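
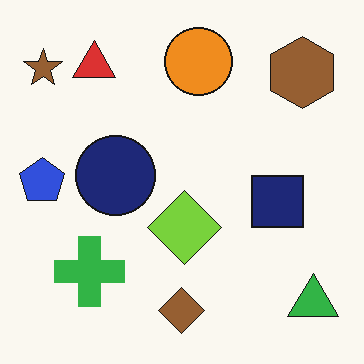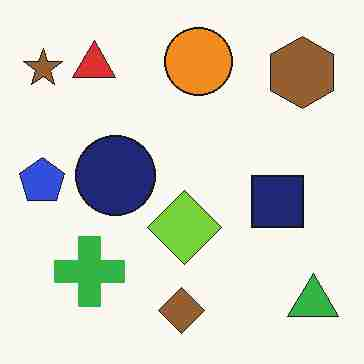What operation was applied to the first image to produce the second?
The image was degraded with heavy JPEG compression.

Blocky 8×8 compression artifacts appear around shape edges and the flat background shows ringing — characteristic JPEG degradation.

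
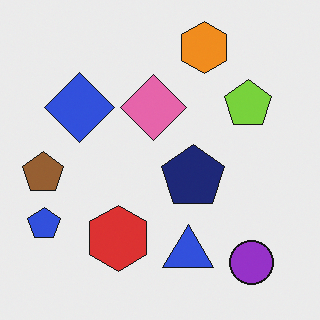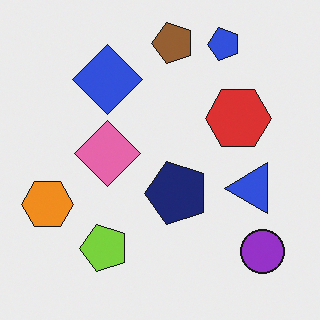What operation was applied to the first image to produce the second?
This is the original image transposed (reflected across the top-left ↔ bottom-right diagonal).

Shapes have swapped their row and column positions — what was in the top-right is now in the bottom-left — a diagonal reflection.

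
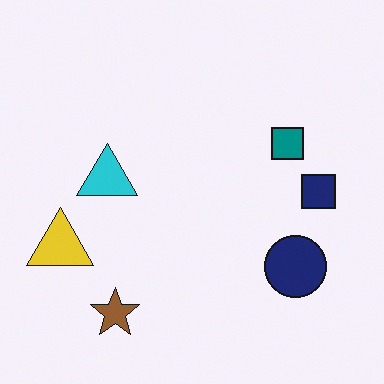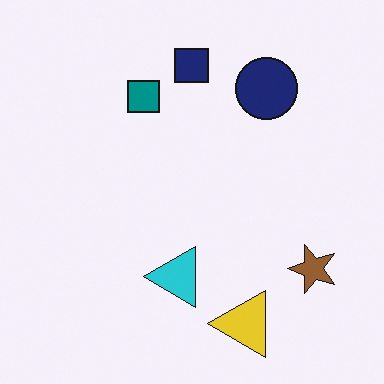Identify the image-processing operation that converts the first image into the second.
The transformation is: rotated 90° counter-clockwise.

The brown star sits in the bottom-left of the first image and the bottom-right of the second — consistent with a whole-image 90° counter-clockwise rotation.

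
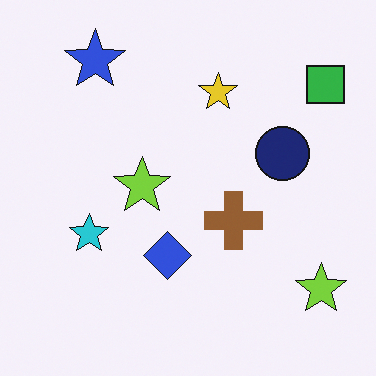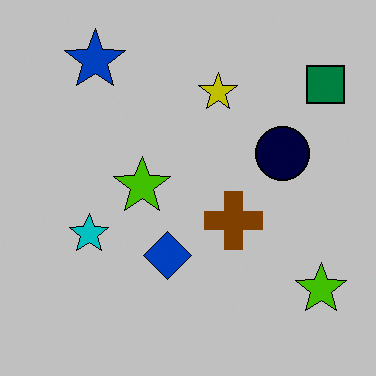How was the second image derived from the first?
It was aggressively posterized.

Each flat color has snapped to a coarser quantized level — most visibly, the near-white background has dropped to a flat grey.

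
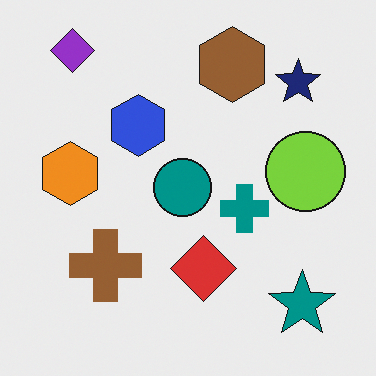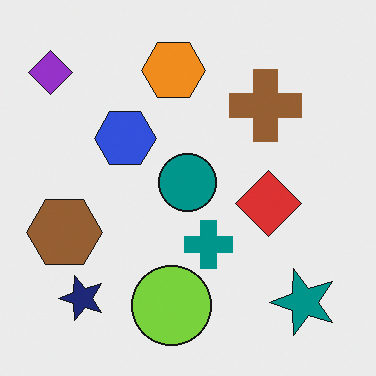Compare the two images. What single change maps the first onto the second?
This is the original image transposed (reflected across the top-left ↔ bottom-right diagonal).

Shapes have swapped their row and column positions — what was in the top-right is now in the bottom-left — a diagonal reflection.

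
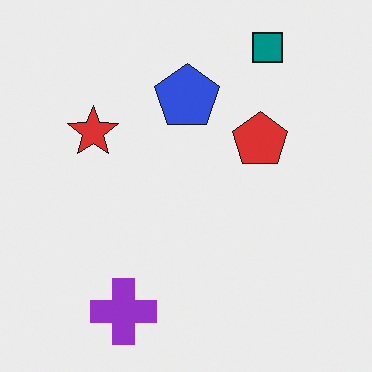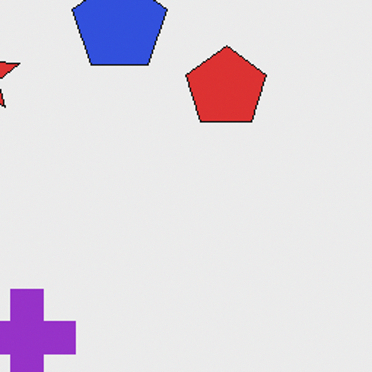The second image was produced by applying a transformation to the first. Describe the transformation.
The second image is the first cropped slightly and scaled back up.

The visible shapes are larger and the field of view is narrower; shapes near the original edges may be partly or wholly outside the frame — a crop-and-rescale.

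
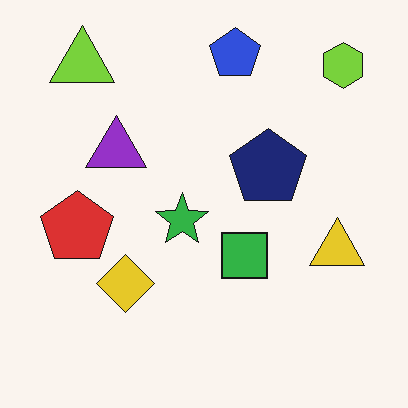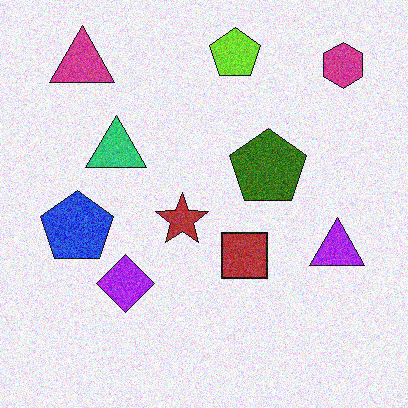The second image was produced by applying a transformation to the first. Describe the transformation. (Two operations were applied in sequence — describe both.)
The transformation is: degraded with visible gaussian noise, then hue-shifted by a large amount.

Random speckle covers the whole image, including the flat background. Every shape's color has rotated by the same amount around the hue wheel — a uniform hue shift.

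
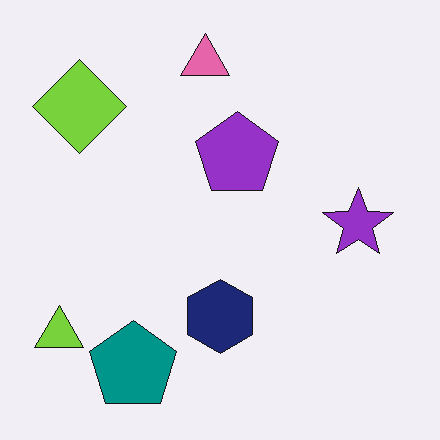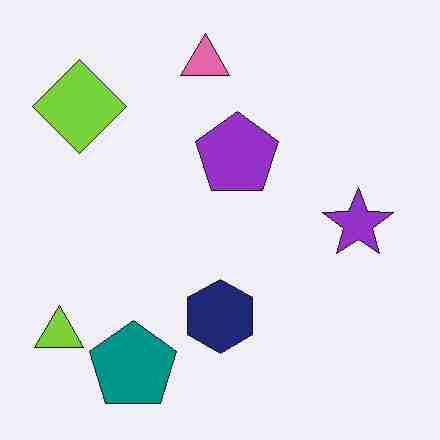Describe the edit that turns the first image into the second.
The image was degraded with heavy JPEG compression.

Blocky 8×8 compression artifacts appear around shape edges and the flat background shows ringing — characteristic JPEG degradation.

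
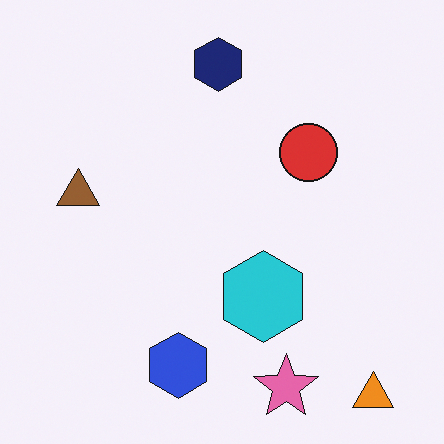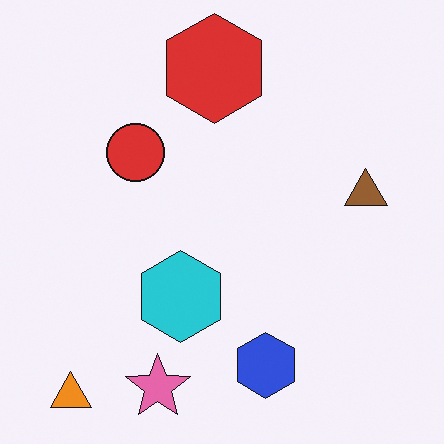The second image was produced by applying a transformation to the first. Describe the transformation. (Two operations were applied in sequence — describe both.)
Flipped horizontally (left ↔ right), then overlaid with an additional red hexagon.

The orange triangle is in the bottom-right of the first image and the bottom-left of the second — shapes on opposite sides of the vertical midline have swapped in a mirror flip. A red hexagon appears in the second image that is absent from the first.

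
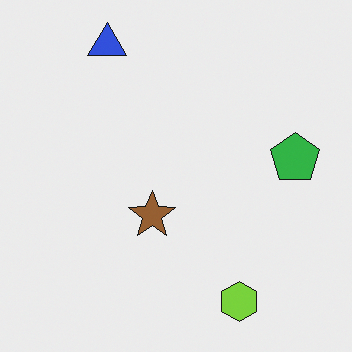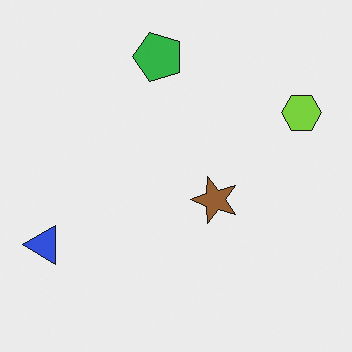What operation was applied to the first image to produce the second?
The second image is the first rotated 90° counter-clockwise.

The blue triangle sits in the top-left of the first image and the bottom-left of the second — consistent with a whole-image 90° counter-clockwise rotation.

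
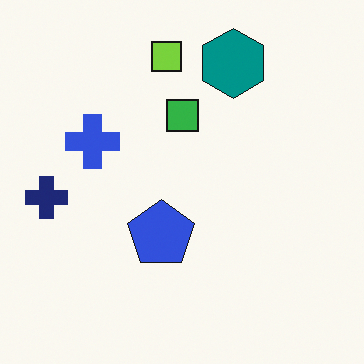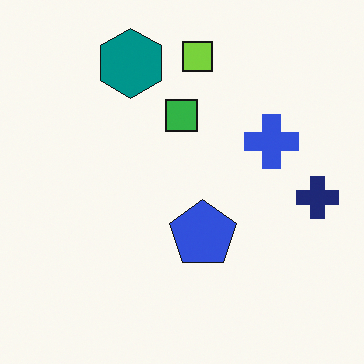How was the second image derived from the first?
The image was flipped horizontally (left ↔ right).

The navy cross is in the left of the first image and the right of the second — shapes on opposite sides of the vertical midline have swapped in a mirror flip.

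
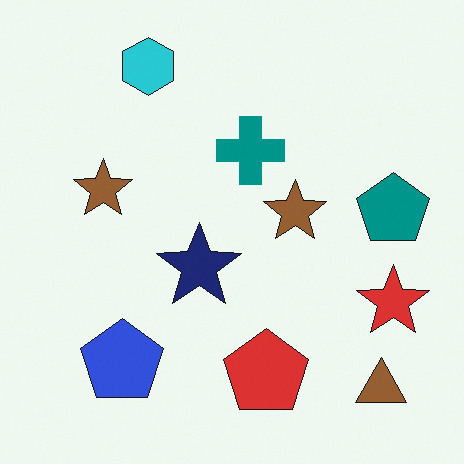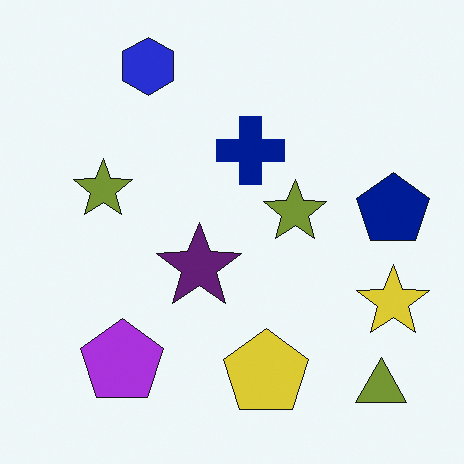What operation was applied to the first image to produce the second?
The image was hue-shifted slightly.

Every shape's color has rotated by the same amount around the hue wheel — a uniform hue shift.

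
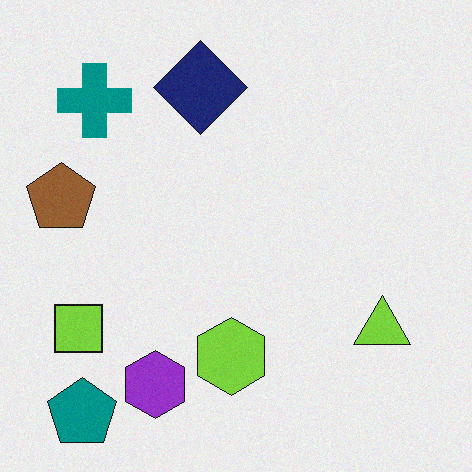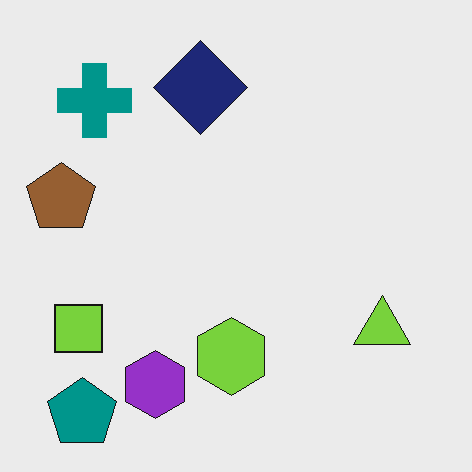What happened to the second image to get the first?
Degraded with light additive noise.

Random speckle covers the whole image, including the flat background.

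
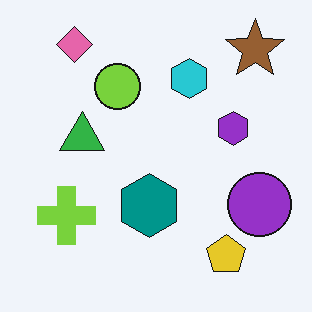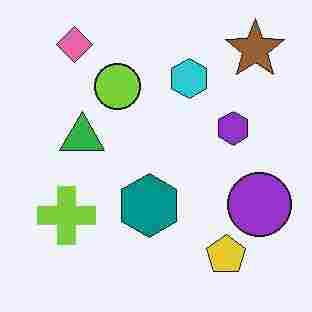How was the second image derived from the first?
Heavily JPEG-compressed with obvious blocking artifacts.

Blocky 8×8 compression artifacts appear around shape edges and the flat background shows ringing — characteristic JPEG degradation.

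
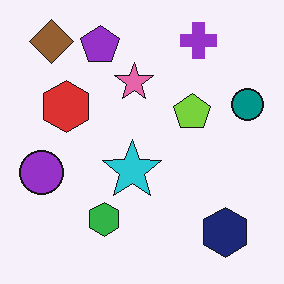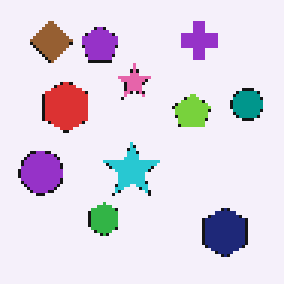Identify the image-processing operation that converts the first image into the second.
The image was mildly pixelated.

Shapes are reduced to large square blocks; fine edges and outlines are lost — a downscale-then-upscale (mosaic) effect.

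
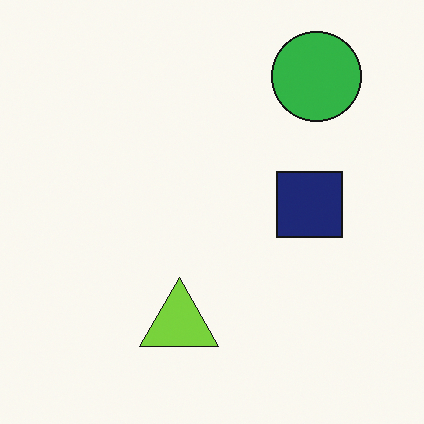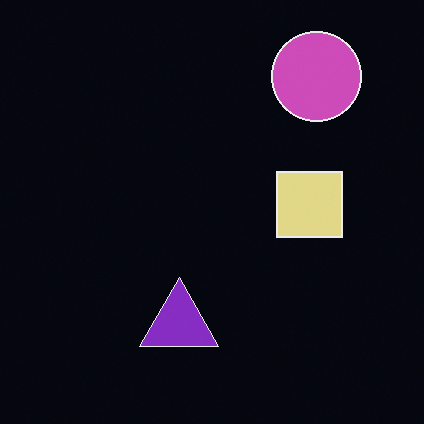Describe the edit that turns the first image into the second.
It was color-inverted (negative).

The light background has become dark and every shape's color is its complement — a photographic negative.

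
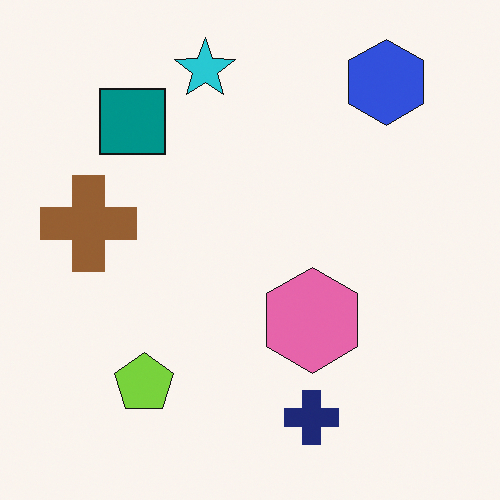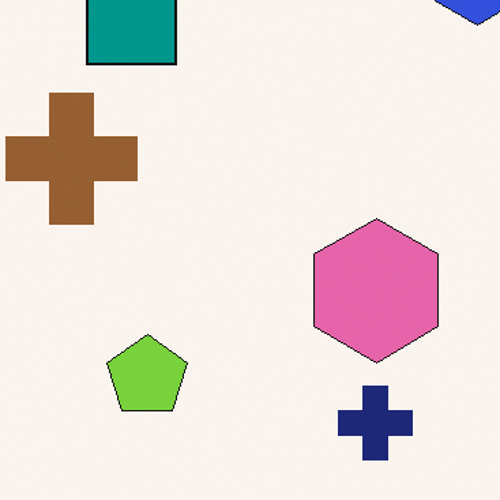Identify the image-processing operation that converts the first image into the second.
Cropped to a modestly smaller region and rescaled.

The visible shapes are larger and the field of view is narrower; shapes near the original edges may be partly or wholly outside the frame — a crop-and-rescale.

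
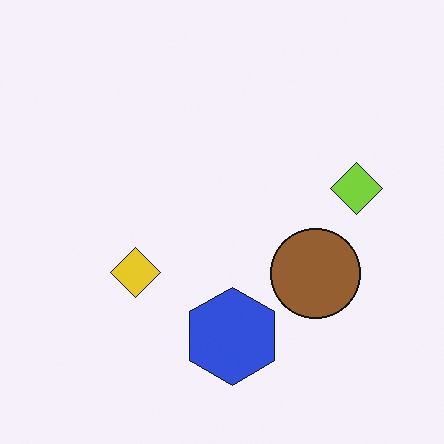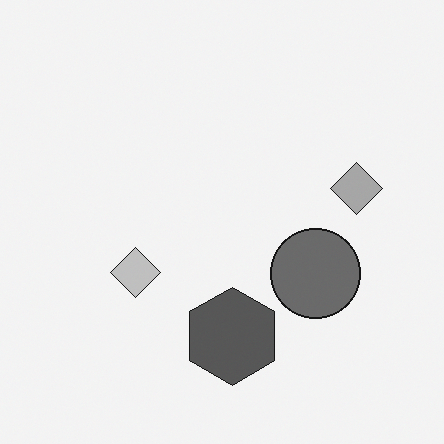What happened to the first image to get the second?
The second image is the first converted to grayscale.

All color is removed — every shape is now a shade of grey.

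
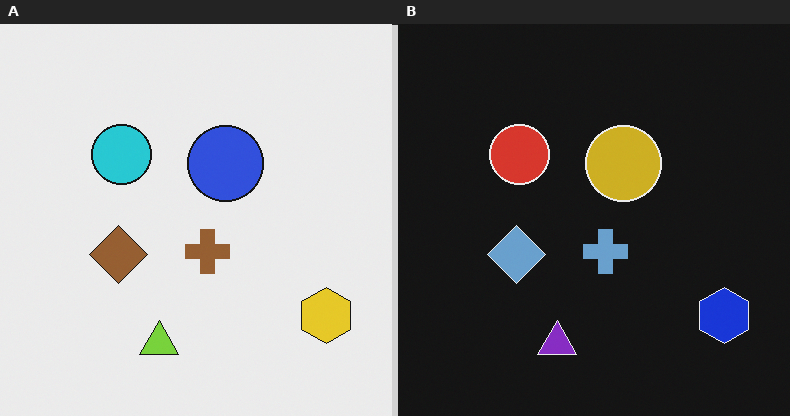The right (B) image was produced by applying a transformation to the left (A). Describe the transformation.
Color-inverted (negative).

The light background has become dark and every shape's color is its complement — a photographic negative.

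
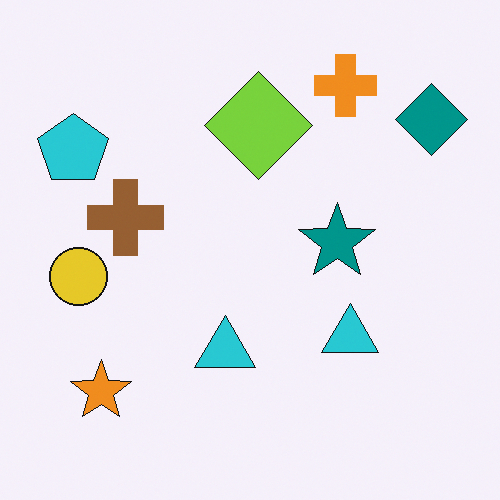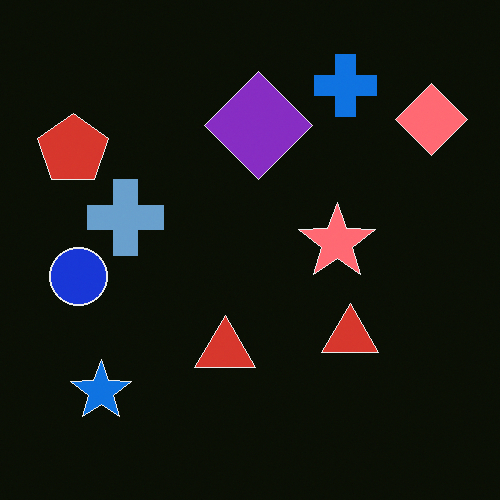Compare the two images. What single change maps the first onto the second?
This is the original image color-inverted (negative).

The light background has become dark and every shape's color is its complement — a photographic negative.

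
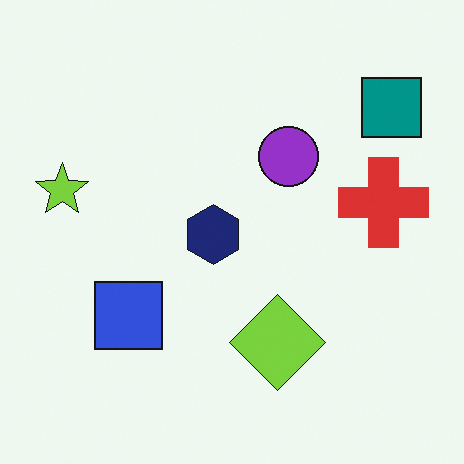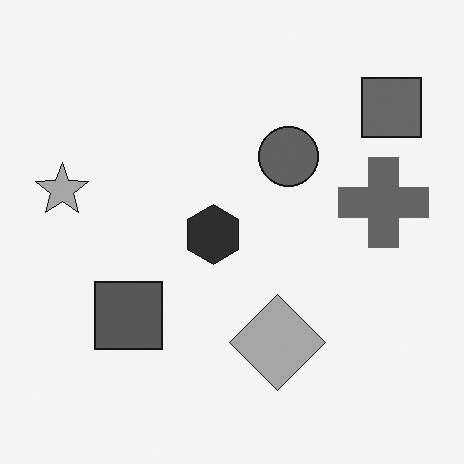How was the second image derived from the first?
It was converted to grayscale.

All color is removed — every shape is now a shade of grey.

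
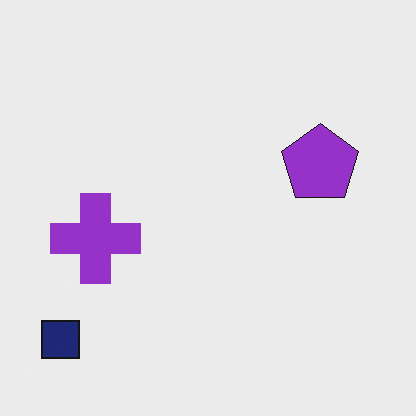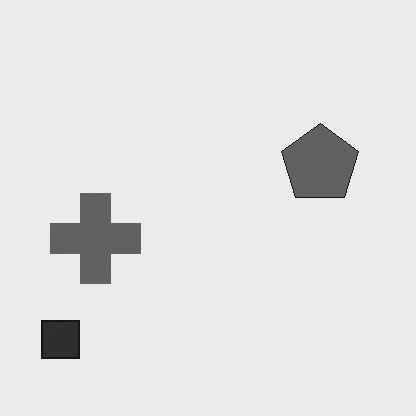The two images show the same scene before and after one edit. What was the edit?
The second image is the first converted to grayscale.

All color is removed — every shape is now a shade of grey.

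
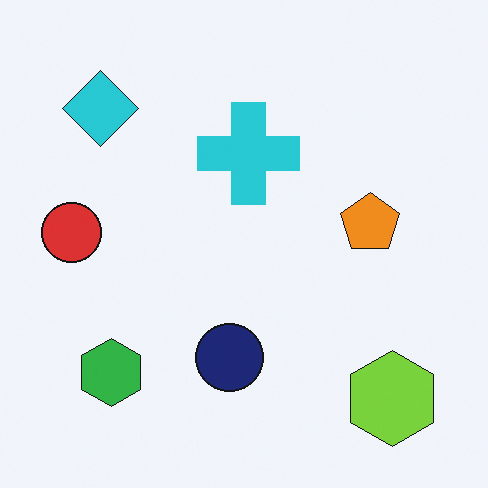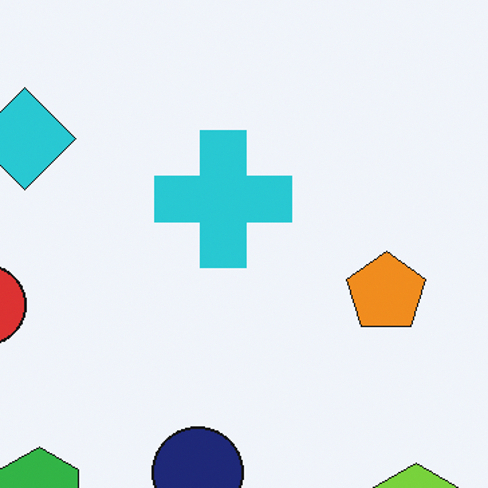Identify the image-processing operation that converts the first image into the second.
The transformation is: cropped slightly and scaled back up.

The visible shapes are larger and the field of view is narrower; shapes near the original edges may be partly or wholly outside the frame — a crop-and-rescale.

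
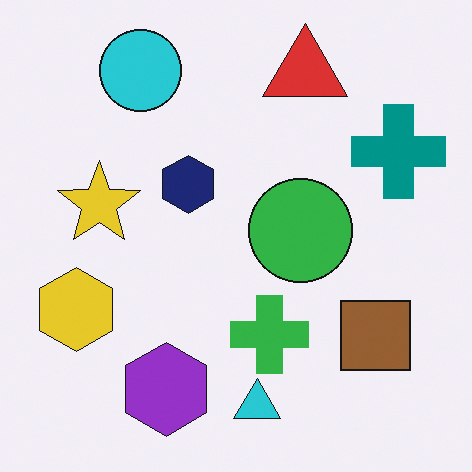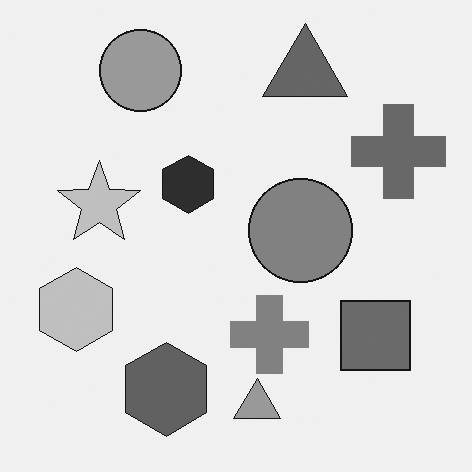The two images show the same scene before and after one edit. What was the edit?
The transformation is: converted to grayscale.

All color is removed — every shape is now a shade of grey.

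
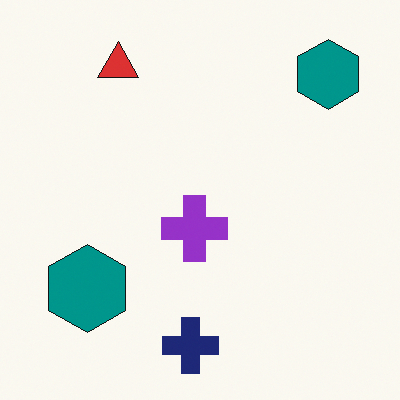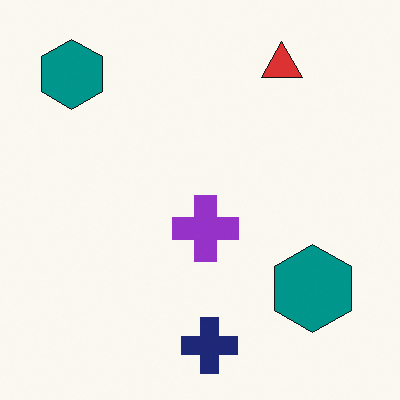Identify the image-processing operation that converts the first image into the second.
It was flipped horizontally (left ↔ right).

The red triangle is in the top-left of the first image and the top-right of the second — shapes on opposite sides of the vertical midline have swapped in a mirror flip.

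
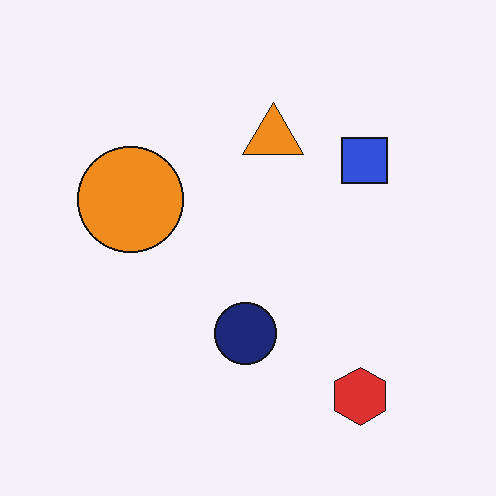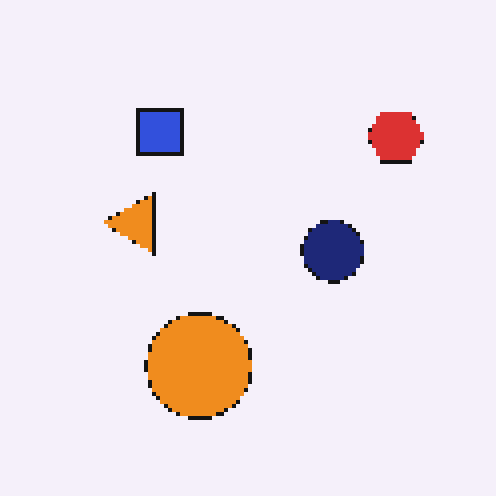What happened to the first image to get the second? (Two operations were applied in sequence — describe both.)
The transformation is: mildly pixelated, then rotated 90° counter-clockwise.

Shapes are reduced to large square blocks; fine edges and outlines are lost — a downscale-then-upscale (mosaic) effect. The red hexagon sits in the bottom-right of the first image and the top-right of the second — consistent with a whole-image 90° counter-clockwise rotation.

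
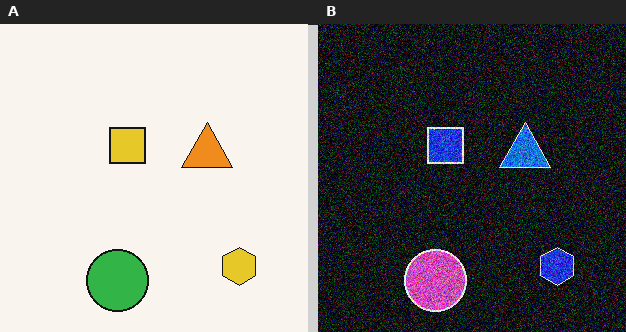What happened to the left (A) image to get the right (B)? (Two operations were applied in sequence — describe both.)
The transformation is: color-inverted (negative), then degraded with strong gaussian noise.

The light background has become dark and every shape's color is its complement — a photographic negative. Random speckle covers the whole image, including the flat background.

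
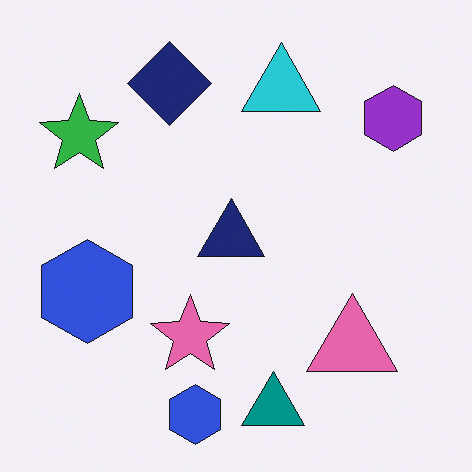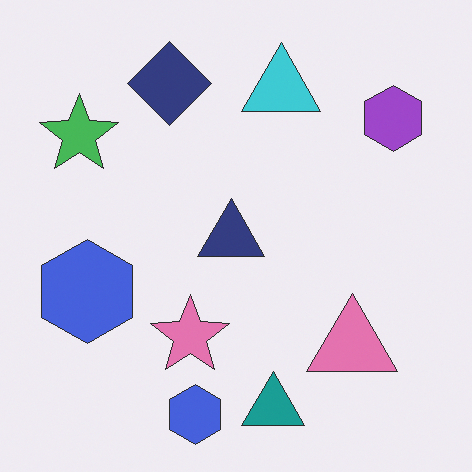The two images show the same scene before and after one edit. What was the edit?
This is the original image given slightly reduced contrast.

Tones are pushed toward mid-grey across the whole image — a global contrast change.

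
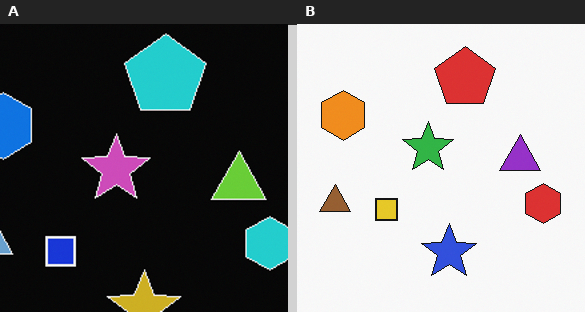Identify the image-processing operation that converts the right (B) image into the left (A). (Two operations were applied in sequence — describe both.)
It was cropped slightly and scaled back up, then color-inverted (negative).

The visible shapes are larger and the field of view is narrower; shapes near the original edges may be partly or wholly outside the frame — a crop-and-rescale. The light background has become dark and every shape's color is its complement — a photographic negative.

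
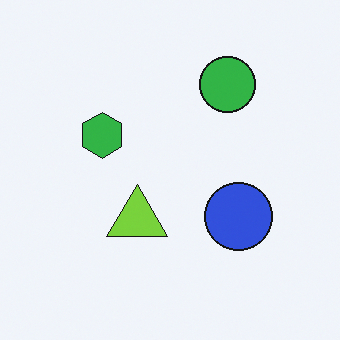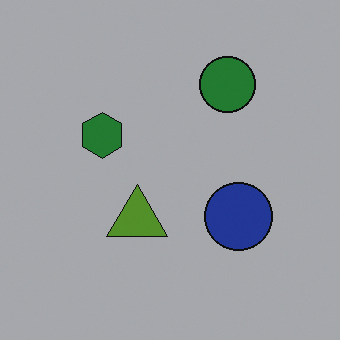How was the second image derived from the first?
The transformation is: substantially darkened.

Every pixel — background and shapes alike — is uniformly darkened.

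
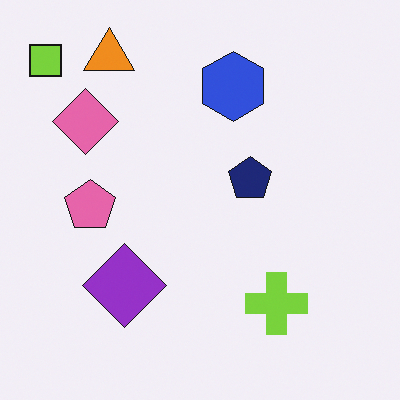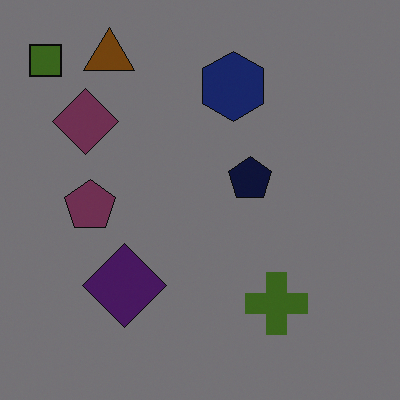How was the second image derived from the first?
The image was noticeably darkened.

Every pixel — background and shapes alike — is uniformly darkened.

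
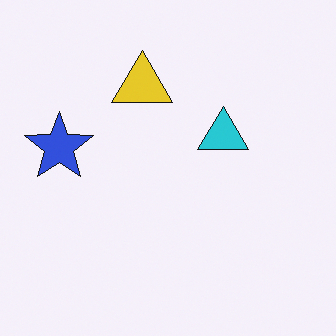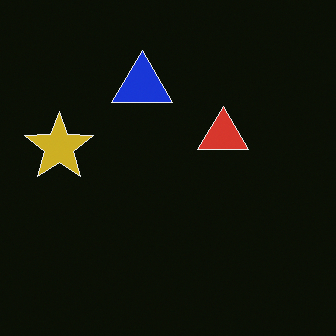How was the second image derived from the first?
Color-inverted (negative).

The light background has become dark and every shape's color is its complement — a photographic negative.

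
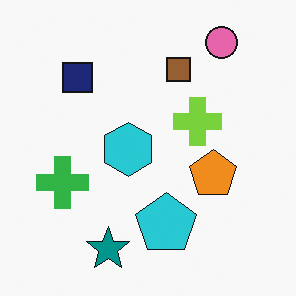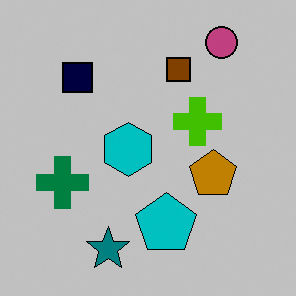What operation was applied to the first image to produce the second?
The transformation is: aggressively posterized.

Each flat color has snapped to a coarser quantized level — most visibly, the near-white background has dropped to a flat grey.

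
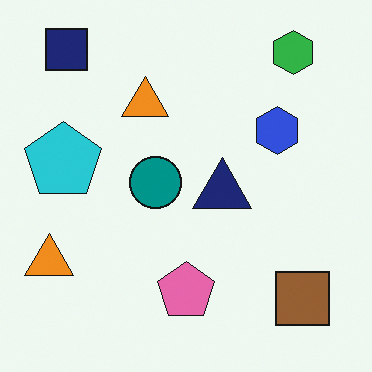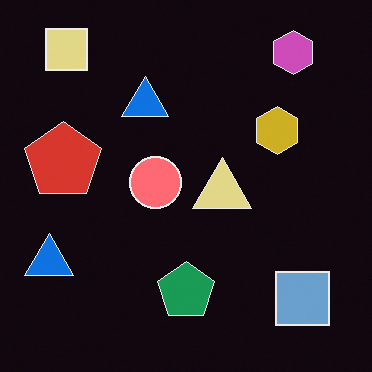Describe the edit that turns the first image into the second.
This is the original image color-inverted (negative).

The light background has become dark and every shape's color is its complement — a photographic negative.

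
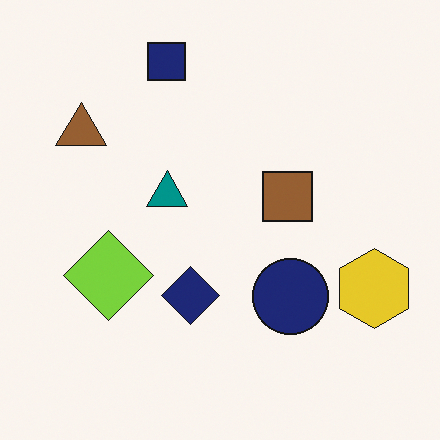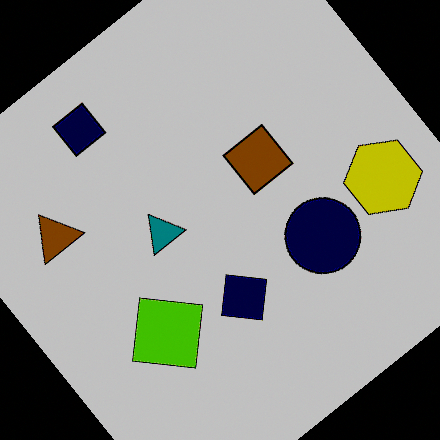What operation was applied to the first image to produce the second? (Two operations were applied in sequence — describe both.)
It was rotated counter-clockwise by a large amount — several tens of degrees, then aggressively posterized.

Every shape is tilted by the same angle and the image corners show triangular fill wedges — a whole-image rotation by a non-right angle. Each flat color has snapped to a coarser quantized level — most visibly, the near-white background has dropped to a flat grey.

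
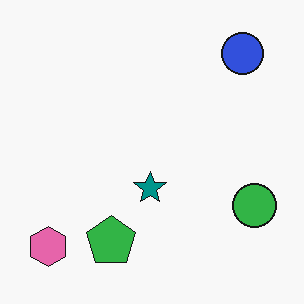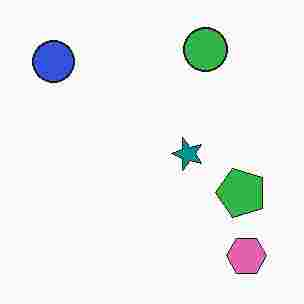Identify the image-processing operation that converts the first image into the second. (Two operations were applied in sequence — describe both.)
The second image is the first rotated 90° counter-clockwise, then heavily JPEG-compressed with obvious blocking artifacts.

The pink hexagon sits in the bottom-left of the first image and the bottom-right of the second — consistent with a whole-image 90° counter-clockwise rotation. Blocky 8×8 compression artifacts appear around shape edges and the flat background shows ringing — characteristic JPEG degradation.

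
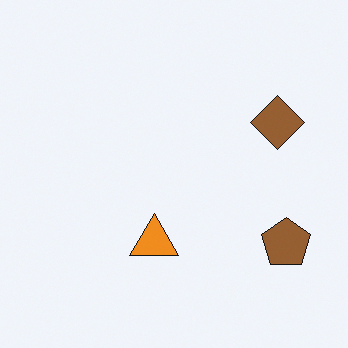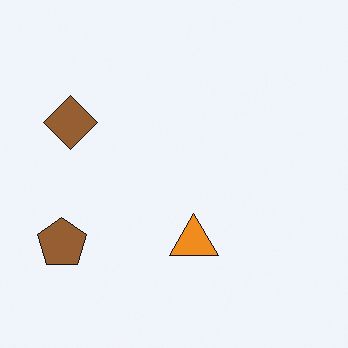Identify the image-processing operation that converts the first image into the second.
The transformation is: flipped horizontally (left ↔ right).

The brown pentagon is in the bottom-right of the first image and the bottom-left of the second — shapes on opposite sides of the vertical midline have swapped in a mirror flip.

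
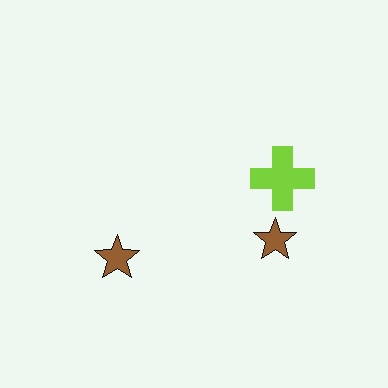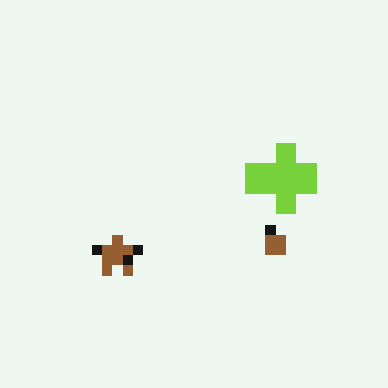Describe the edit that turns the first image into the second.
The transformation is: heavily pixelated into large blocks.

Shapes are reduced to large square blocks; fine edges and outlines are lost — a downscale-then-upscale (mosaic) effect.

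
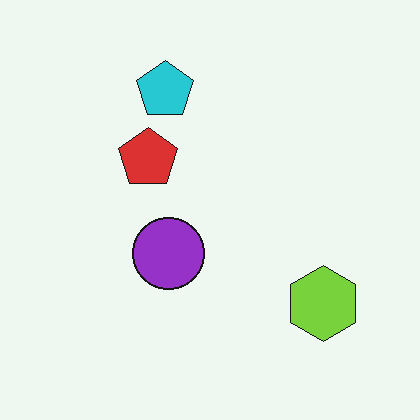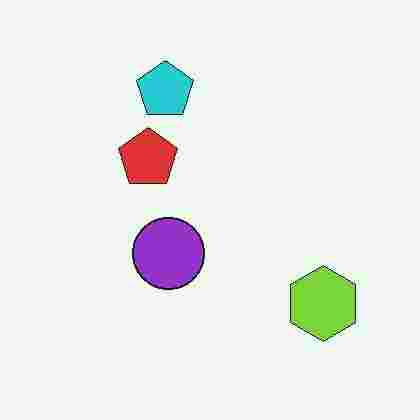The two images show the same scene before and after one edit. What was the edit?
The image was heavily JPEG-compressed with obvious blocking artifacts.

Blocky 8×8 compression artifacts appear around shape edges and the flat background shows ringing — characteristic JPEG degradation.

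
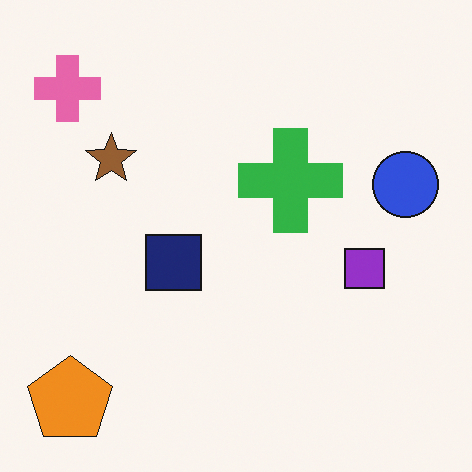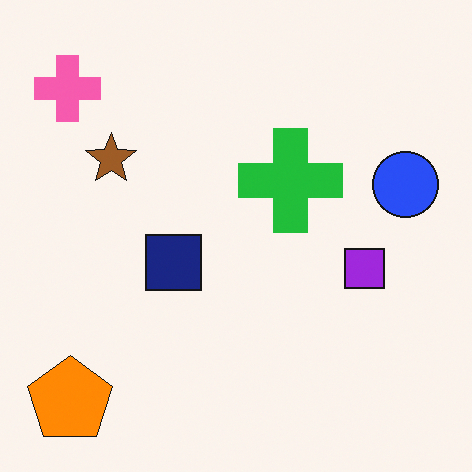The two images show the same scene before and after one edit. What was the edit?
Slightly oversaturated.

All colors are more vivid — a global saturation change.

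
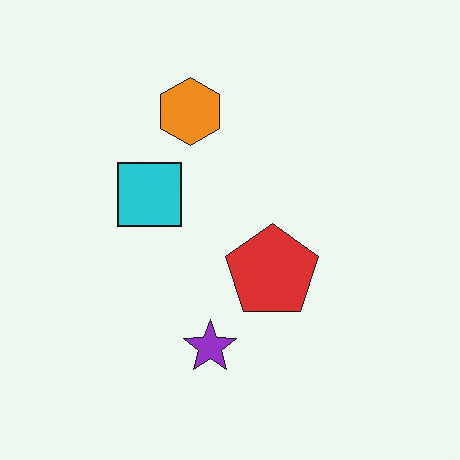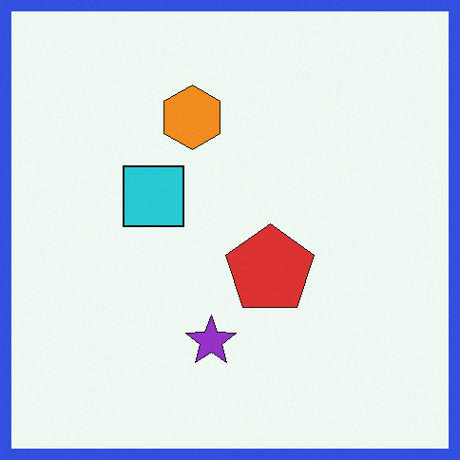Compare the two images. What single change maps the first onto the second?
The second image is the first framed with a blue border.

A solid blue frame runs around the edge of the second image, with the content slightly shrunk inside it.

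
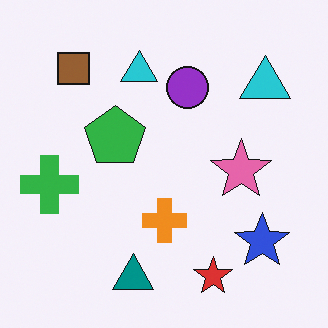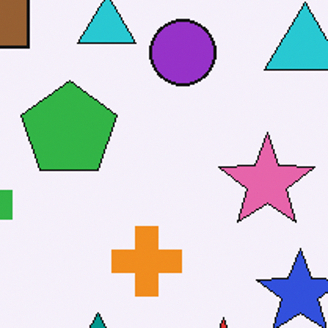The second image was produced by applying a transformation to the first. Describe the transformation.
It was cropped to a modestly smaller region and rescaled.

The visible shapes are larger and the field of view is narrower; shapes near the original edges may be partly or wholly outside the frame — a crop-and-rescale.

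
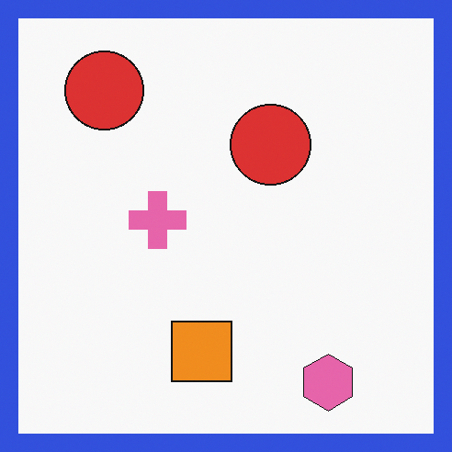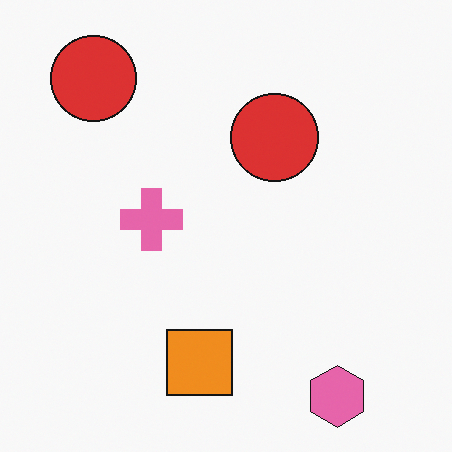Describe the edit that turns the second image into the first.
This is the original image framed with a blue border.

A solid blue frame runs around the edge of the first image, with the content slightly shrunk inside it.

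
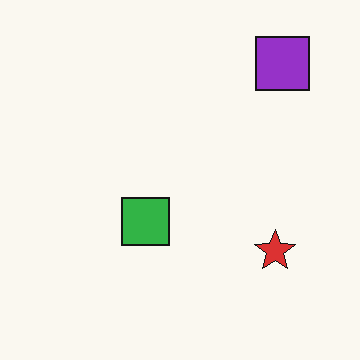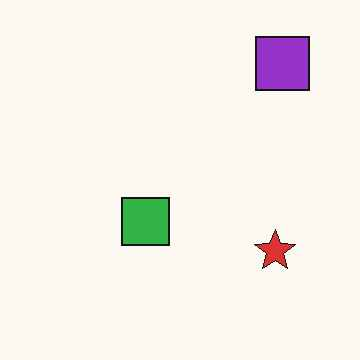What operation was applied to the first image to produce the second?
It was JPEG-compressed with visible artifacts.

Blocky 8×8 compression artifacts appear around shape edges and the flat background shows ringing — characteristic JPEG degradation.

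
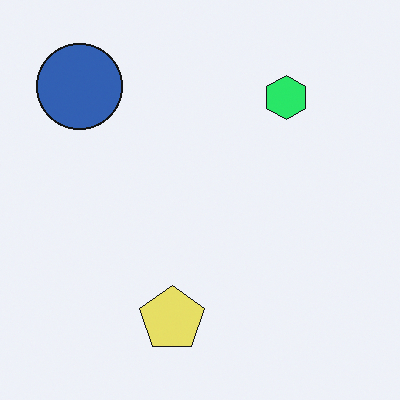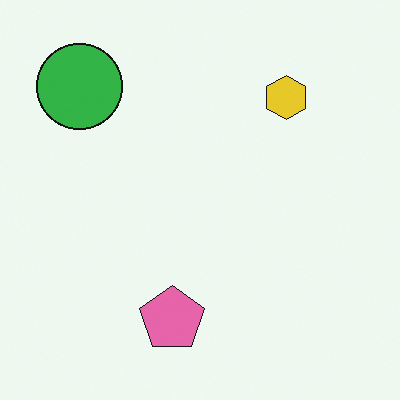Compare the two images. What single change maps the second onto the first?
This is the original image hue-shifted by a moderate amount.

Every shape's color has rotated by the same amount around the hue wheel — a uniform hue shift.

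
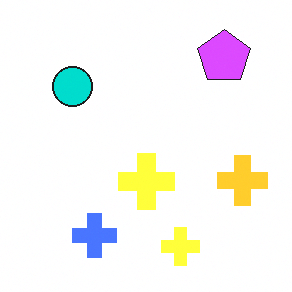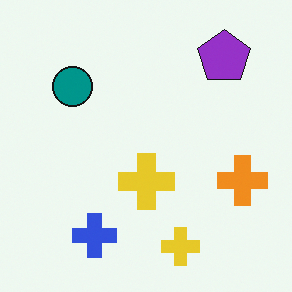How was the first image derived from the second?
The first image is the second noticeably brightened.

Every pixel — background and shapes alike — is uniformly brightened.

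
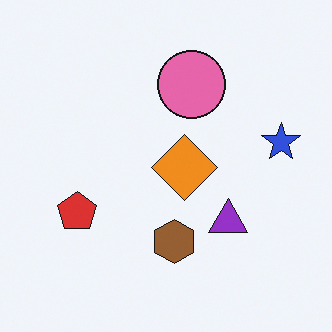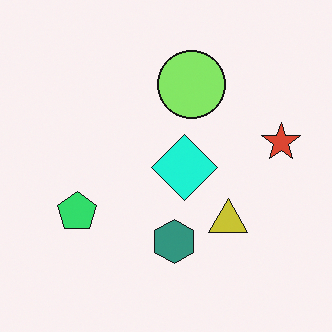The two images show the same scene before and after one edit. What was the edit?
The transformation is: hue-shifted noticeably.

Every shape's color has rotated by the same amount around the hue wheel — a uniform hue shift.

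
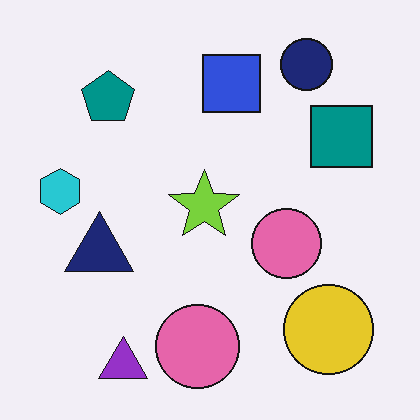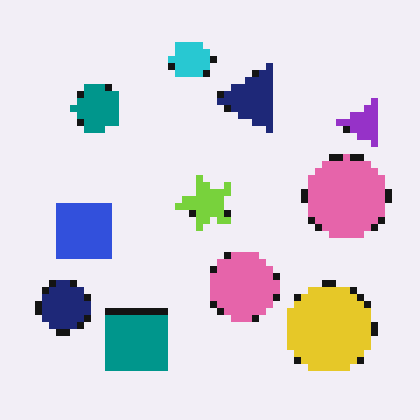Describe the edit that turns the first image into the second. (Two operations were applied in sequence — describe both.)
The image was transposed (reflected across the top-left ↔ bottom-right diagonal), then pixelated into visible square blocks.

Shapes have swapped their row and column positions — what was in the top-right is now in the bottom-left — a diagonal reflection. Shapes are reduced to large square blocks; fine edges and outlines are lost — a downscale-then-upscale (mosaic) effect.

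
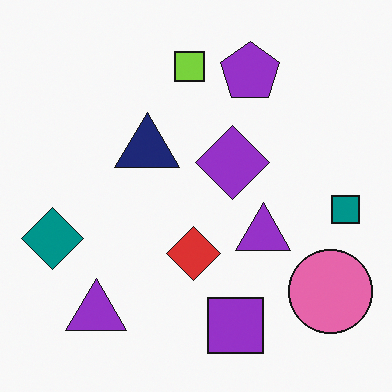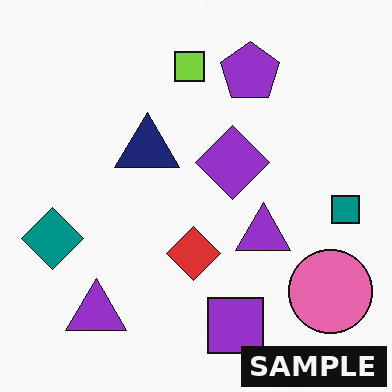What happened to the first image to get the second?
It was watermarked with the text "SAMPLE" in the lower-right corner.

A dark label reading "SAMPLE" appears in the lower-right corner.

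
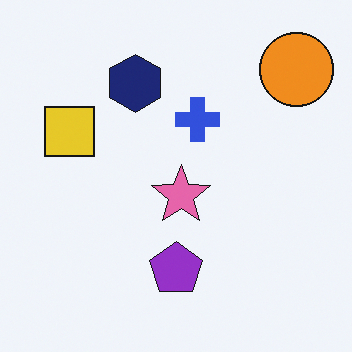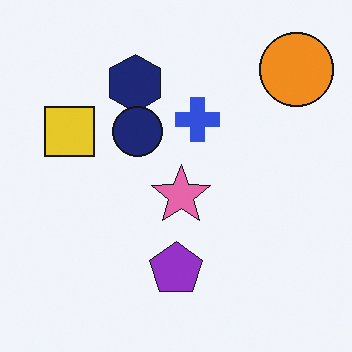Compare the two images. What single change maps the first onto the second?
This is the original image overlaid with an additional navy circle.

A navy circle appears in the second image that is absent from the first.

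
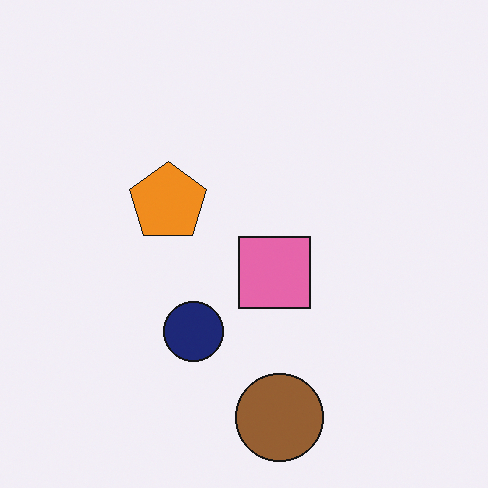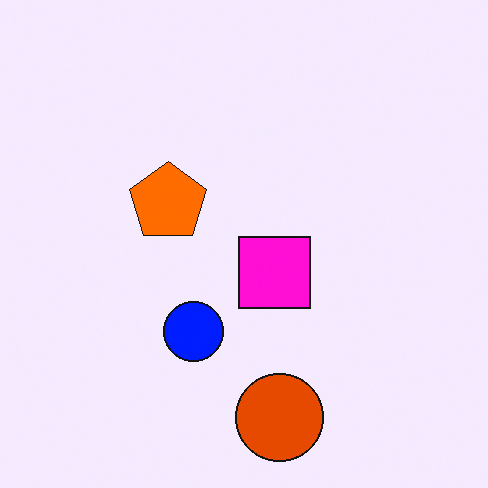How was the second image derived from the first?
The transformation is: made much more vivid (saturation change).

All colors are more vivid — a global saturation change.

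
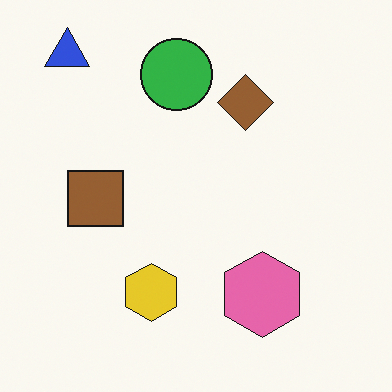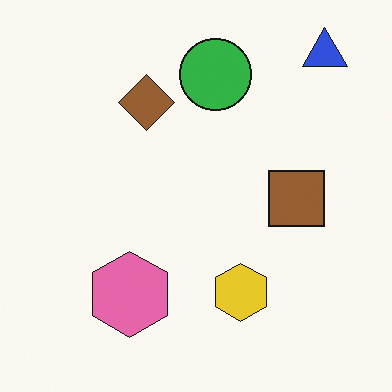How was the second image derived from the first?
This is the original image flipped horizontally (left ↔ right).

The blue triangle is in the top-left of the first image and the top-right of the second — shapes on opposite sides of the vertical midline have swapped in a mirror flip.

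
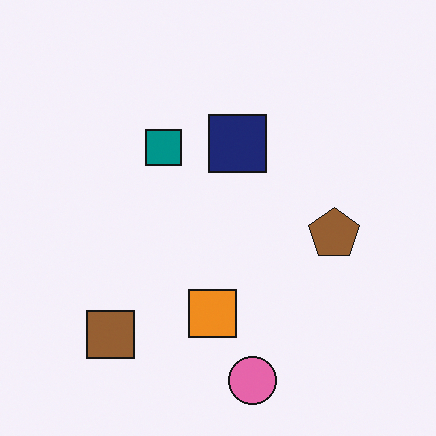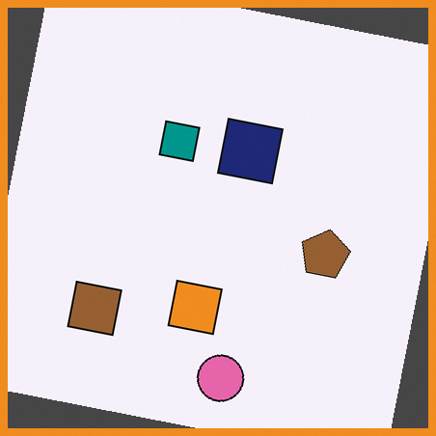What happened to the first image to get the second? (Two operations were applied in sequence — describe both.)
It was rotated clockwise by a few degrees, then framed with a orange border.

Every shape is tilted by the same angle and the image corners show triangular fill wedges — a whole-image rotation by a non-right angle. A solid orange frame runs around the edge of the second image, with the content slightly shrunk inside it.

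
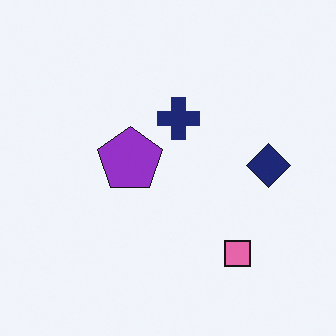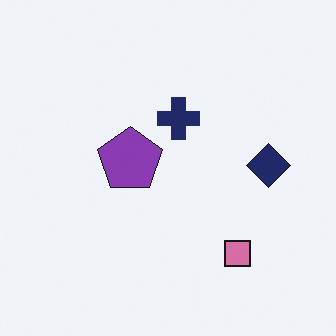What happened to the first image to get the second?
It was slightly desaturated.

All colors are more muted and greyish — a global saturation change.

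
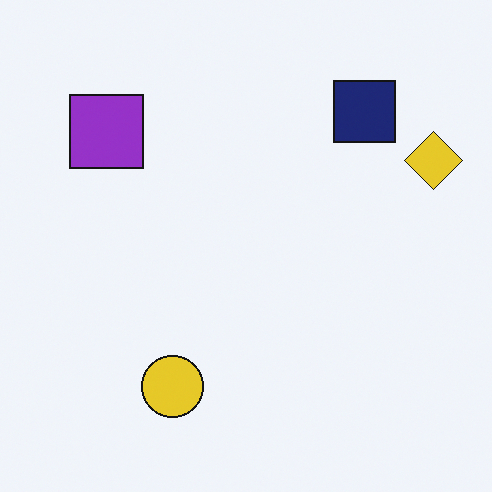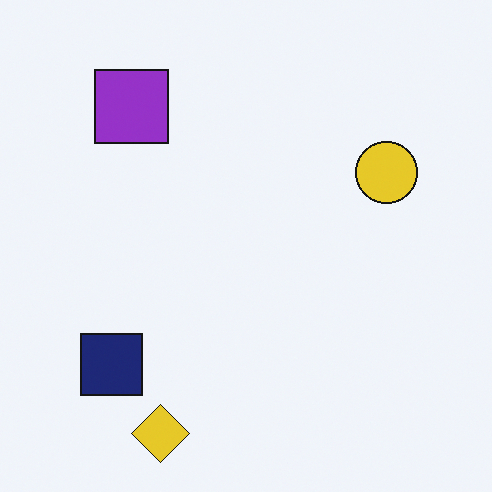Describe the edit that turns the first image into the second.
The image was transposed (reflected across the top-left ↔ bottom-right diagonal).

Shapes have swapped their row and column positions — what was in the top-right is now in the bottom-left — a diagonal reflection.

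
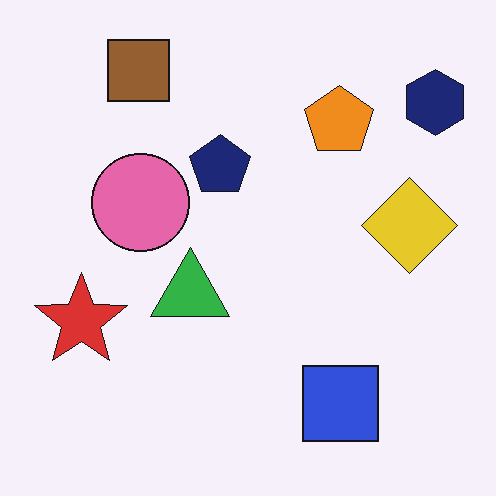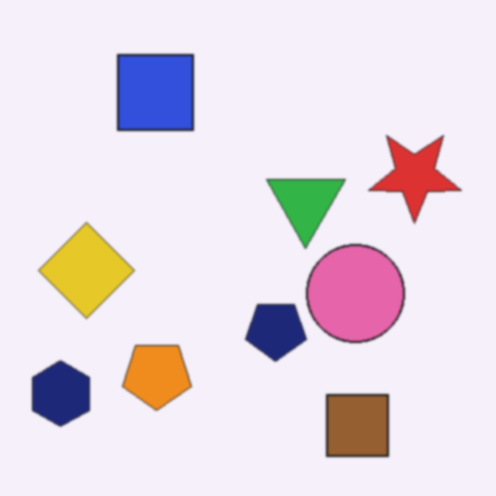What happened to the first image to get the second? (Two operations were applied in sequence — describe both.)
It was rotated 180°, then given a subtle gaussian blur.

The navy hexagon sits in the top-right of the first image and the bottom-left of the second — consistent with a whole-image 180° rotation. Shape edges and outlines are uniformly softened across the whole image.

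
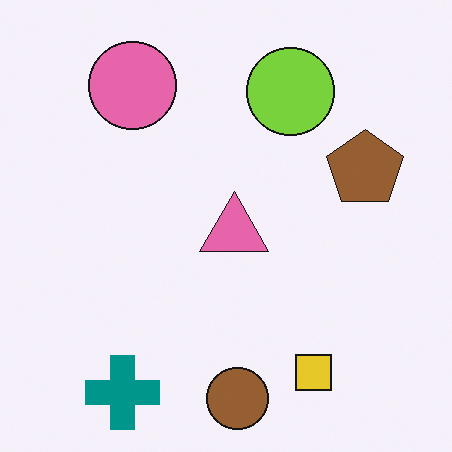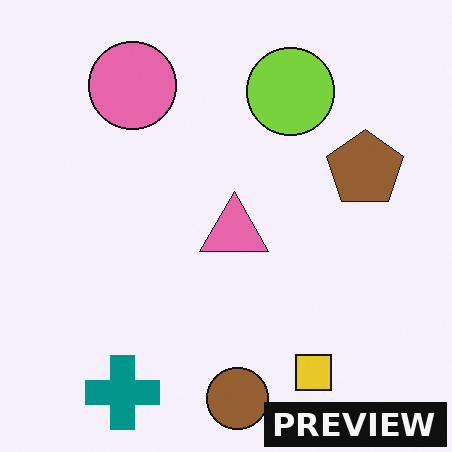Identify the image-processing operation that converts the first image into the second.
The transformation is: watermarked with the text "PREVIEW" in the lower-right corner.

A dark label reading "PREVIEW" appears in the lower-right corner.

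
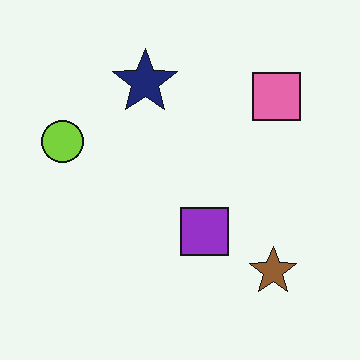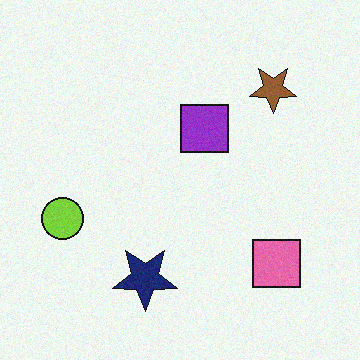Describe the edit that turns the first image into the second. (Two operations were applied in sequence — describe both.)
The second image is the first flipped vertically (top ↔ bottom), then degraded with a light layer of grain.

The navy star is in the top of the first image and the bottom of the second — shapes on opposite sides of the horizontal midline have swapped in a mirror flip. Random speckle covers the whole image, including the flat background.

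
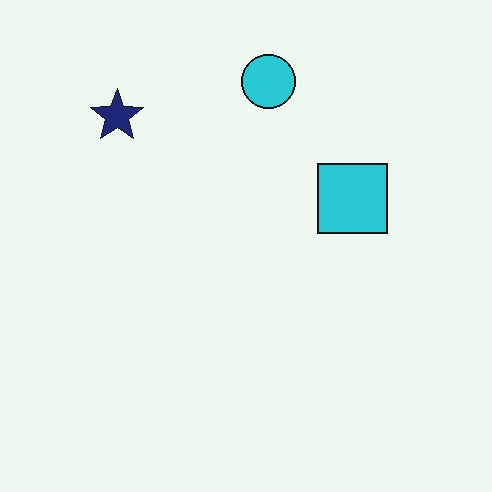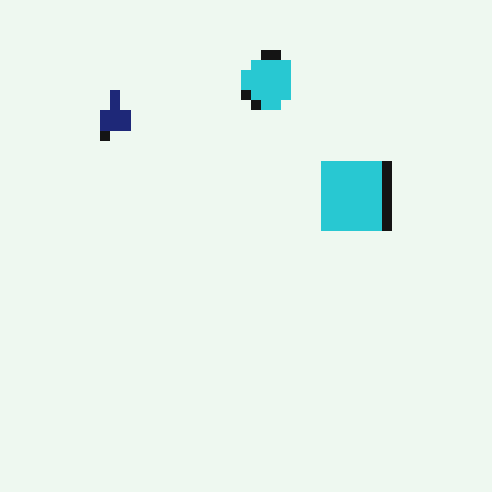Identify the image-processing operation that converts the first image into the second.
This is the original image coarsely pixelated.

Shapes are reduced to large square blocks; fine edges and outlines are lost — a downscale-then-upscale (mosaic) effect.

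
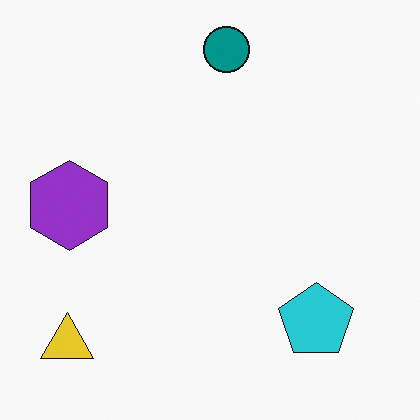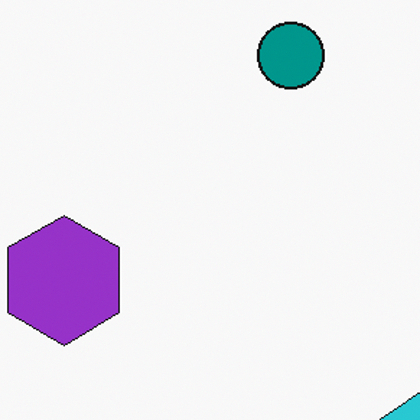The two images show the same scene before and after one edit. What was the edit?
The image was cropped slightly and scaled back up.

The visible shapes are larger and the field of view is narrower; shapes near the original edges may be partly or wholly outside the frame — a crop-and-rescale.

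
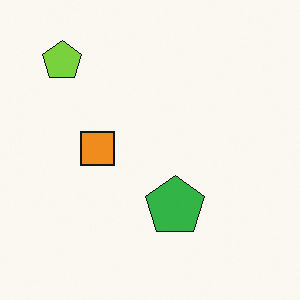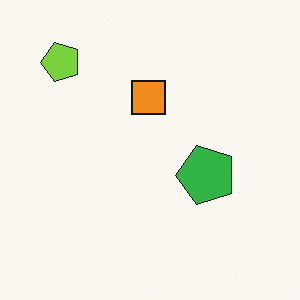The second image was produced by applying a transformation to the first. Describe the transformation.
This is the original image transposed (reflected across the top-left ↔ bottom-right diagonal).

Shapes have swapped their row and column positions — what was in the top-right is now in the bottom-left — a diagonal reflection.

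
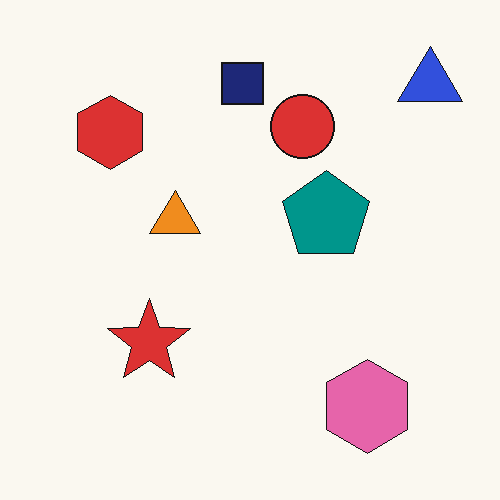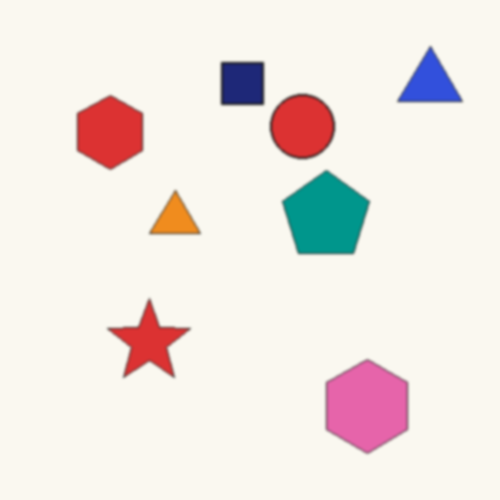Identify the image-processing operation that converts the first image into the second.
It was lightly blurred.

Shape edges and outlines are uniformly softened across the whole image.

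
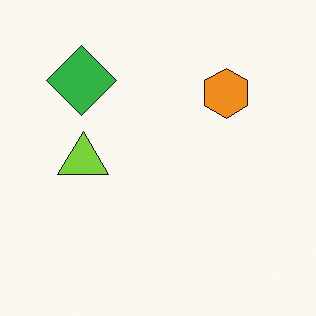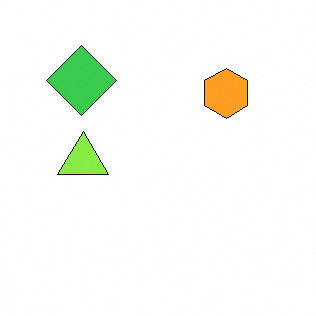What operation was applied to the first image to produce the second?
The image was brightened a little.

Every pixel — background and shapes alike — is uniformly brightened.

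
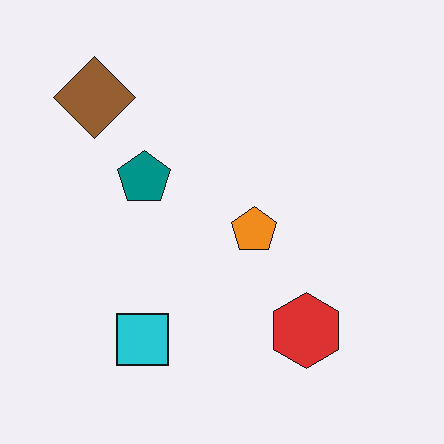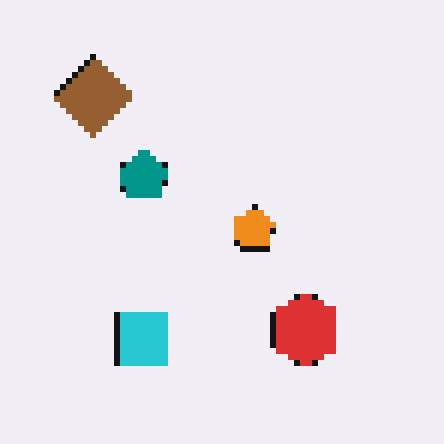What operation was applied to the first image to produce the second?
Moderately pixelated.

Shapes are reduced to large square blocks; fine edges and outlines are lost — a downscale-then-upscale (mosaic) effect.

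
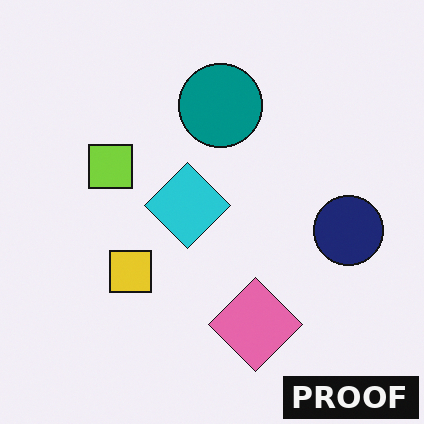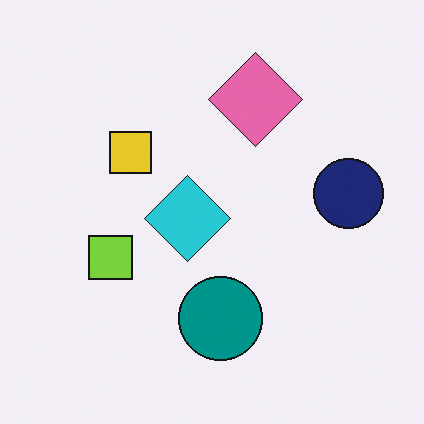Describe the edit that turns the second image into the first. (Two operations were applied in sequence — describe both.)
The transformation is: flipped vertically (top ↔ bottom), then watermarked with the text "PROOF" in the lower-right corner.

The pink diamond is in the top of the second image and the bottom of the first — shapes on opposite sides of the horizontal midline have swapped in a mirror flip. A dark label reading "PROOF" appears in the lower-right corner.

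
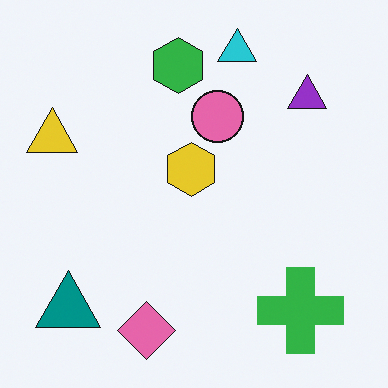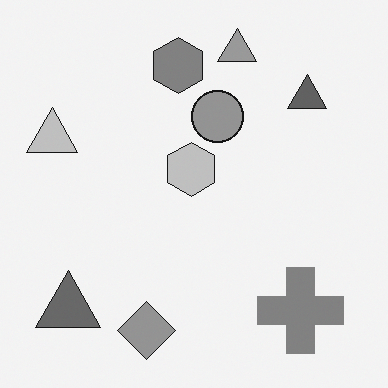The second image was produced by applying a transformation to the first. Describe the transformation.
The second image is the first converted to grayscale.

All color is removed — every shape is now a shade of grey.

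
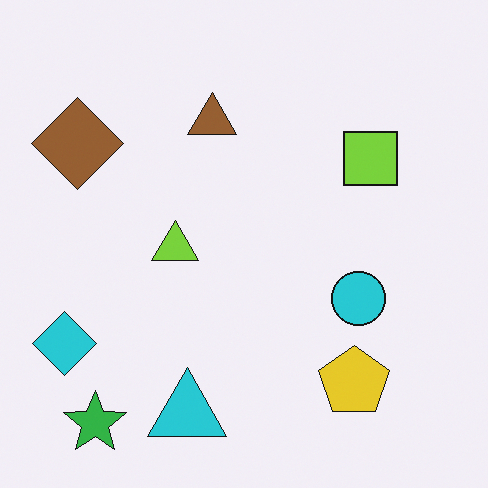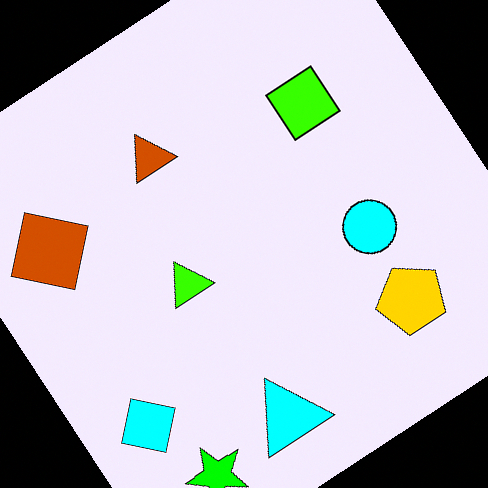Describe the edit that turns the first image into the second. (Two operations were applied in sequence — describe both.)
The transformation is: rotated counter-clockwise by a large amount — several tens of degrees, then heavily oversaturated.

Every shape is tilted by the same angle and the image corners show triangular fill wedges — a whole-image rotation by a non-right angle. All colors are more vivid — a global saturation change.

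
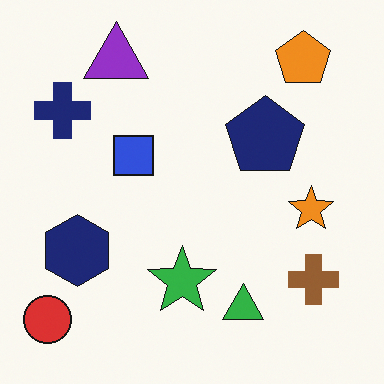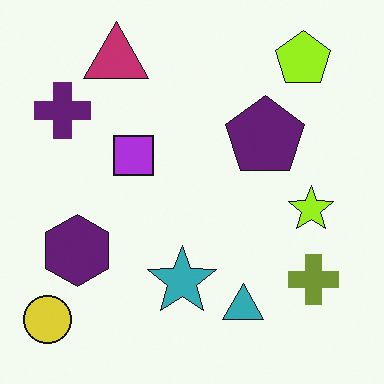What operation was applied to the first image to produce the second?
The transformation is: hue-shifted by a small amount.

Every shape's color has rotated by the same amount around the hue wheel — a uniform hue shift.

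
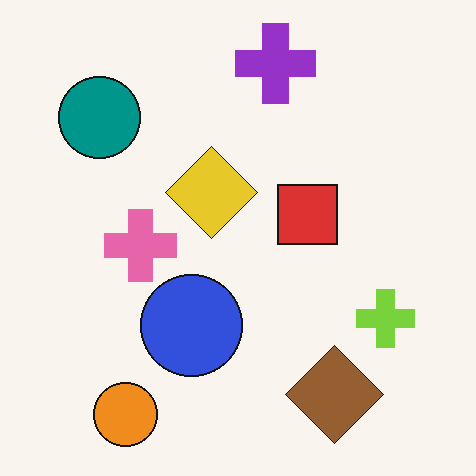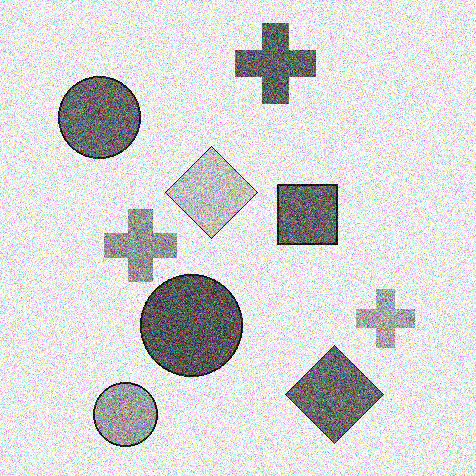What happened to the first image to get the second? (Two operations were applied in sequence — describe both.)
This is the original image converted to grayscale, then degraded with heavy additive noise.

All color is removed — every shape is now a shade of grey. Random speckle covers the whole image, including the flat background.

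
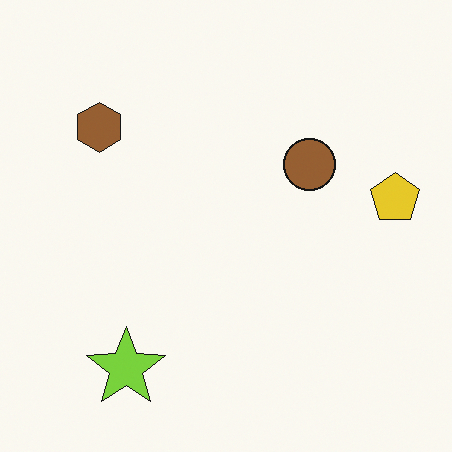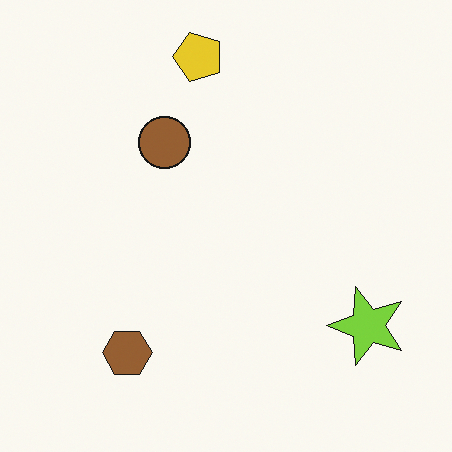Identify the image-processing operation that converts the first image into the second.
The image was rotated 90° counter-clockwise.

The lime star sits in the bottom-left of the first image and the bottom-right of the second — consistent with a whole-image 90° counter-clockwise rotation.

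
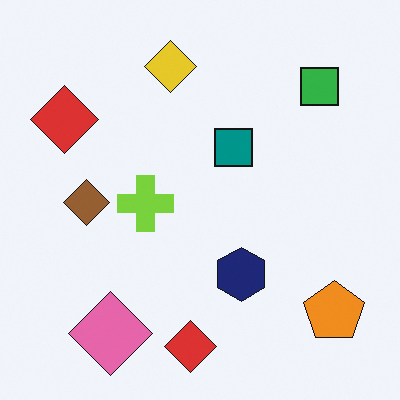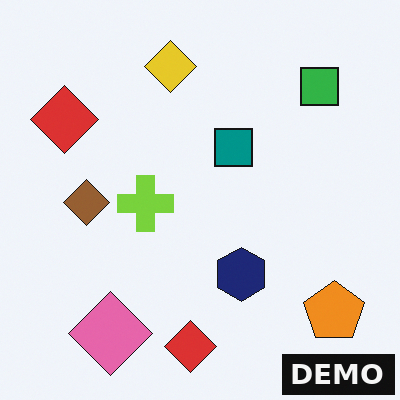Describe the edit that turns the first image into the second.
The second image is the first watermarked with the text "DEMO" in the lower-right corner.

A dark label reading "DEMO" appears in the lower-right corner.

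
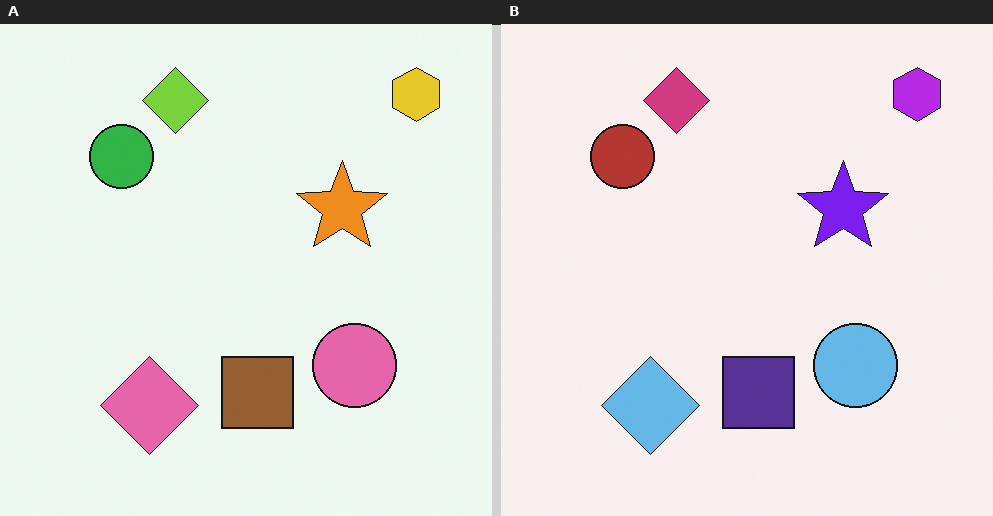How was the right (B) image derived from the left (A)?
The right (B) image is the left (A) hue-shifted through roughly half the color wheel.

Every shape's color has rotated by the same amount around the hue wheel — a uniform hue shift.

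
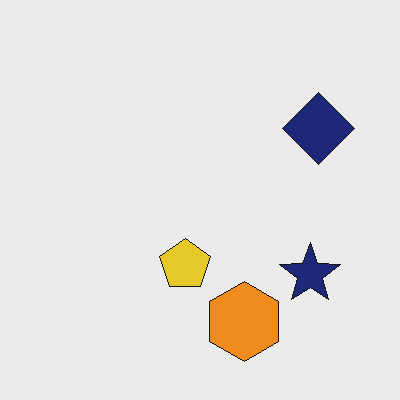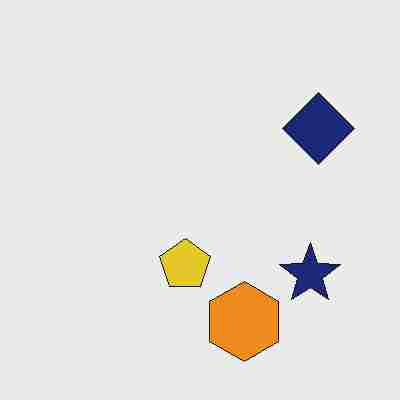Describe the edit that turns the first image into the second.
The second image is the first degraded with heavy JPEG compression.

Blocky 8×8 compression artifacts appear around shape edges and the flat background shows ringing — characteristic JPEG degradation.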